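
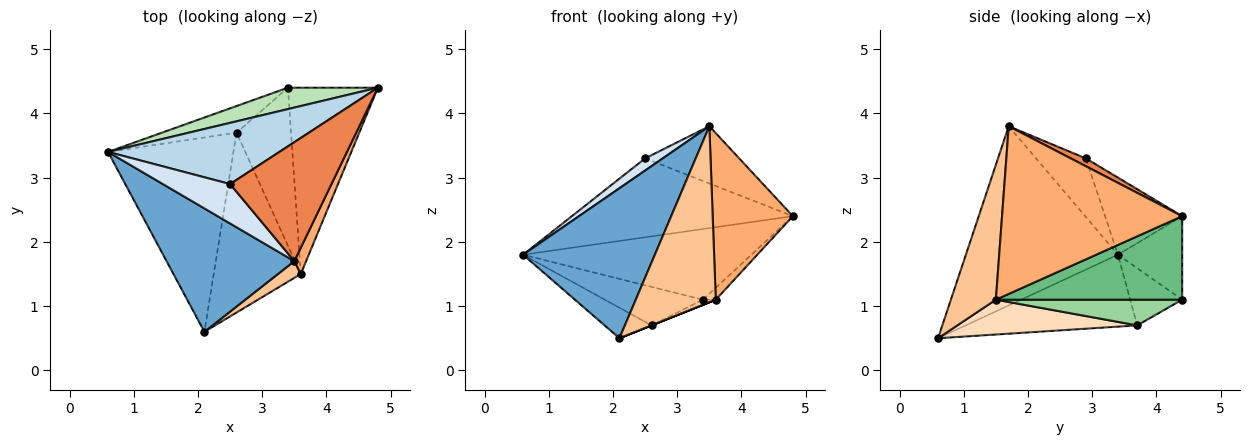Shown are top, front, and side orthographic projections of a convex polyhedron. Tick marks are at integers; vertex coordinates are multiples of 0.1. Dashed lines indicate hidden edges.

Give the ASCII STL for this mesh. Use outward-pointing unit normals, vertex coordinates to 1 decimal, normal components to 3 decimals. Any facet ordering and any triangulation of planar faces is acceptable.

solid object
 facet normal -0.665 -0.577 0.474
  outer loop
   vertex 3.5 1.7 3.8
   vertex 0.6 3.4 1.8
   vertex 2.1 0.6 0.5
  endloop
 endfacet
 facet normal -0.493 0.135 -0.860
  outer loop
   vertex 2.6 3.7 0.7
   vertex 2.1 0.6 0.5
   vertex 0.6 3.4 1.8
  endloop
 endfacet
 facet normal -0.266 0.762 0.591
  outer loop
   vertex 2.5 2.9 3.3
   vertex 4.8 4.4 2.4
   vertex 0.6 3.4 1.8
  endloop
 endfacet
 facet normal -0.640 -0.227 0.734
  outer loop
   vertex 2.5 2.9 3.3
   vertex 0.6 3.4 1.8
   vertex 3.5 1.7 3.8
  endloop
 endfacet
 facet normal 0.070 0.433 0.899
  outer loop
   vertex 2.5 2.9 3.3
   vertex 3.5 1.7 3.8
   vertex 4.8 4.4 2.4
  endloop
 endfacet
 facet normal 0.912 -0.406 0.064
  outer loop
   vertex 3.6 1.5 1.1
   vertex 4.8 4.4 2.4
   vertex 3.5 1.7 3.8
  endloop
 endfacet
 facet normal 0.488 -0.869 0.082
  outer loop
   vertex 3.6 1.5 1.1
   vertex 3.5 1.7 3.8
   vertex 2.1 0.6 0.5
  endloop
 endfacet
 facet normal 0.371 0.000 -0.928
  outer loop
   vertex 3.6 1.5 1.1
   vertex 2.1 0.6 0.5
   vertex 2.6 3.7 0.7
  endloop
 endfacet
 facet normal 0.680 0.047 -0.732
  outer loop
   vertex 3.4 4.4 1.1
   vertex 4.8 4.4 2.4
   vertex 3.6 1.5 1.1
  endloop
 endfacet
 facet normal 0.426 0.029 -0.904
  outer loop
   vertex 3.4 4.4 1.1
   vertex 3.6 1.5 1.1
   vertex 2.6 3.7 0.7
  endloop
 endfacet
 facet normal -0.260 0.924 0.280
  outer loop
   vertex 3.4 4.4 1.1
   vertex 0.6 3.4 1.8
   vertex 4.8 4.4 2.4
  endloop
 endfacet
 facet normal -0.400 0.754 -0.521
  outer loop
   vertex 3.4 4.4 1.1
   vertex 2.6 3.7 0.7
   vertex 0.6 3.4 1.8
  endloop
 endfacet
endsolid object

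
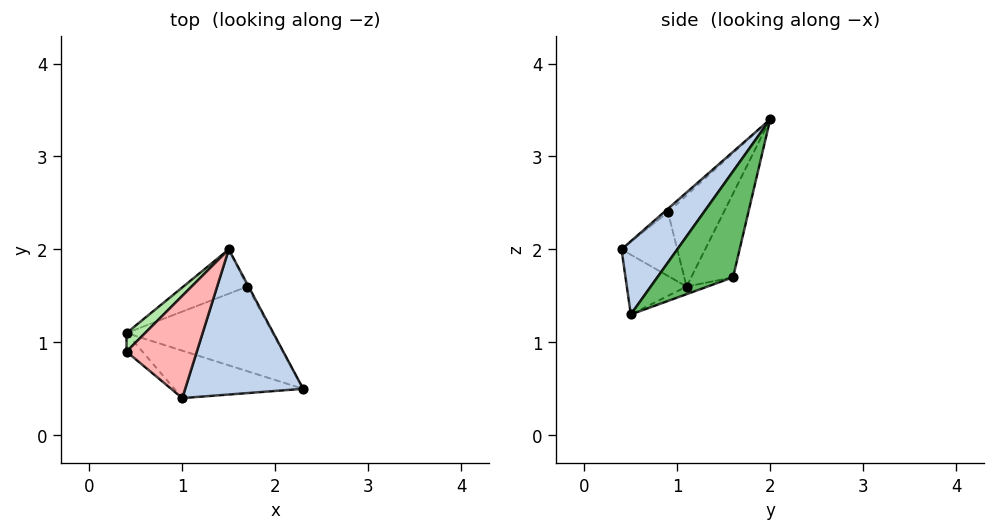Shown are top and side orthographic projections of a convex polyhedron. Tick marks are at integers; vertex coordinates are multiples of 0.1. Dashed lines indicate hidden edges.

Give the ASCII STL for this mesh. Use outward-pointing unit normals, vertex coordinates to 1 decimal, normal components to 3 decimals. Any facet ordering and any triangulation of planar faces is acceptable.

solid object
 facet normal -0.316 -0.660 -0.681
  outer loop
   vertex 1.0 0.4 2.0
   vertex 0.4 1.1 1.6
   vertex 2.3 0.5 1.3
  endloop
 endfacet
 facet normal 0.390 -0.672 0.629
  outer loop
   vertex 1.0 0.4 2.0
   vertex 2.3 0.5 1.3
   vertex 1.5 2.0 3.4
  endloop
 endfacet
 facet normal -0.049 0.317 -0.947
  outer loop
   vertex 1.7 1.6 1.7
   vertex 2.3 0.5 1.3
   vertex 0.4 1.1 1.6
  endloop
 endfacet
 facet normal -0.330 0.909 -0.253
  outer loop
   vertex 1.7 1.6 1.7
   vertex 0.4 1.1 1.6
   vertex 1.5 2.0 3.4
  endloop
 endfacet
 facet normal 0.876 0.482 -0.010
  outer loop
   vertex 1.7 1.6 1.7
   vertex 1.5 2.0 3.4
   vertex 2.3 0.5 1.3
  endloop
 endfacet
 facet normal -0.766 0.624 0.156
  outer loop
   vertex 0.4 0.9 2.4
   vertex 1.5 2.0 3.4
   vertex 0.4 1.1 1.6
  endloop
 endfacet
 facet normal -0.696 -0.696 -0.174
  outer loop
   vertex 0.4 0.9 2.4
   vertex 0.4 1.1 1.6
   vertex 1.0 0.4 2.0
  endloop
 endfacet
 facet normal -0.038 -0.651 0.758
  outer loop
   vertex 0.4 0.9 2.4
   vertex 1.0 0.4 2.0
   vertex 1.5 2.0 3.4
  endloop
 endfacet
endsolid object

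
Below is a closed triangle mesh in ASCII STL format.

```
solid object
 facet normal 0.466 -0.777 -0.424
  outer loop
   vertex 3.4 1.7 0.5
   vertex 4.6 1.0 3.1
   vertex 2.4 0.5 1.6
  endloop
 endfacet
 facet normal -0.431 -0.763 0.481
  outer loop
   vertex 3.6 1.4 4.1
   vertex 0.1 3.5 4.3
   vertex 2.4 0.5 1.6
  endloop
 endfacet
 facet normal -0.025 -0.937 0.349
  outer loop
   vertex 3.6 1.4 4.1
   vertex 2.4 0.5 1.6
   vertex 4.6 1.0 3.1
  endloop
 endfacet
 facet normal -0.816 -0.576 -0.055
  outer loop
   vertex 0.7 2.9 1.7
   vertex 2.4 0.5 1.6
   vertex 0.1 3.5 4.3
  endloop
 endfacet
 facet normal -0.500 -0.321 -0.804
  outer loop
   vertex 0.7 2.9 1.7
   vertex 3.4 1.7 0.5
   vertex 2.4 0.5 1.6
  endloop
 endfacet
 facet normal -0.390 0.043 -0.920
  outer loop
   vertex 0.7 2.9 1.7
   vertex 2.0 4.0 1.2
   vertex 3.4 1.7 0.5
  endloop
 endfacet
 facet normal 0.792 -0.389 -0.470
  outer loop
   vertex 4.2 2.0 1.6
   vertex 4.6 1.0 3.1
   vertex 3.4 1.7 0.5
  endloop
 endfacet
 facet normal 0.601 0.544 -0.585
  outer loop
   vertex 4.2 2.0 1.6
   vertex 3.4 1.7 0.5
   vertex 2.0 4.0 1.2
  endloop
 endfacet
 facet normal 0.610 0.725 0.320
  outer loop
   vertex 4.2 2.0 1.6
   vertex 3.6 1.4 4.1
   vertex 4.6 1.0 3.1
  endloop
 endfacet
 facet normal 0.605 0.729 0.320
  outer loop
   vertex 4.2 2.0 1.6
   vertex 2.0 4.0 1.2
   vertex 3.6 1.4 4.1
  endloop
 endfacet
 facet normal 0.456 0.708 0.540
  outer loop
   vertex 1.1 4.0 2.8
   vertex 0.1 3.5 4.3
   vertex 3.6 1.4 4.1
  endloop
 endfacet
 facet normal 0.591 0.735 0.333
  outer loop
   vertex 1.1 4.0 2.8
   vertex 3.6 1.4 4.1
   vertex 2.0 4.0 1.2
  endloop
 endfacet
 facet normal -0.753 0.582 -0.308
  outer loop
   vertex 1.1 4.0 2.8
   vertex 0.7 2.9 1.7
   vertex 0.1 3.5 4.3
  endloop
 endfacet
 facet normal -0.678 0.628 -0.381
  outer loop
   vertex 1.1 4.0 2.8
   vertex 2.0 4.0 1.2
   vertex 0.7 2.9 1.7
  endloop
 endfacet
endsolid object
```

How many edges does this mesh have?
21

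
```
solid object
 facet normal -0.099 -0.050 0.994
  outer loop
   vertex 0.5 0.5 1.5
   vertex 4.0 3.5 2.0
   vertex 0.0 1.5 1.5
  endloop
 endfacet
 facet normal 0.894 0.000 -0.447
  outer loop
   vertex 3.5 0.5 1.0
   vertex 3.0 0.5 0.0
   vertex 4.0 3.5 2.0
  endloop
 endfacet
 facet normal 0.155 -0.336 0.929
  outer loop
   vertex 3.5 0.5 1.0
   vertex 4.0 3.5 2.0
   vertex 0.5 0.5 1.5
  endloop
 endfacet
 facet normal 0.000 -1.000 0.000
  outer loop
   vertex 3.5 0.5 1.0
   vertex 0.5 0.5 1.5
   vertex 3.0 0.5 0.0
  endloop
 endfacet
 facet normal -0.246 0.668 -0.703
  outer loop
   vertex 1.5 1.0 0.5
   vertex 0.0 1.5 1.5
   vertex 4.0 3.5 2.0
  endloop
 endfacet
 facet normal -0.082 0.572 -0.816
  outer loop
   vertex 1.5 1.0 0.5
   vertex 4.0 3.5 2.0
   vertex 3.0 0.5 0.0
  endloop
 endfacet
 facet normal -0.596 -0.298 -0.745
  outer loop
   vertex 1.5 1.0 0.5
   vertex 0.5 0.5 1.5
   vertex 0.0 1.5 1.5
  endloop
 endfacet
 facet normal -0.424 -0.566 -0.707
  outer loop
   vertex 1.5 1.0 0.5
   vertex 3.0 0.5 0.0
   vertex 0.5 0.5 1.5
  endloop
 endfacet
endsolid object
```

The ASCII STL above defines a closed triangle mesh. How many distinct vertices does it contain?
6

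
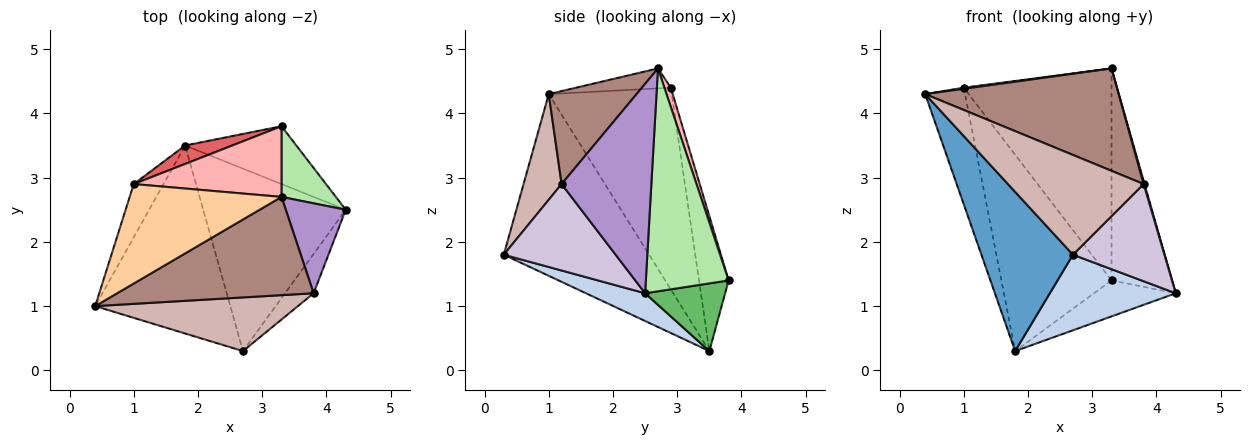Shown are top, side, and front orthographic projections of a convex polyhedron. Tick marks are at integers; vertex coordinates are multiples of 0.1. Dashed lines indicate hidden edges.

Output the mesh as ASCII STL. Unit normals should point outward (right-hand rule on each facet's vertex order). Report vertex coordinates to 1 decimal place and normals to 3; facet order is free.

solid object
 facet normal -0.716 -0.451 -0.533
  outer loop
   vertex 2.7 0.3 1.8
   vertex 0.4 1.0 4.3
   vertex 1.8 3.5 0.3
  endloop
 endfacet
 facet normal 0.177 -0.377 -0.909
  outer loop
   vertex 2.7 0.3 1.8
   vertex 1.8 3.5 0.3
   vertex 4.3 2.5 1.2
  endloop
 endfacet
 facet normal -0.942 0.305 -0.139
  outer loop
   vertex 1.0 2.9 4.4
   vertex 1.8 3.5 0.3
   vertex 0.4 1.0 4.3
  endloop
 endfacet
 facet normal -0.130 -0.011 0.991
  outer loop
   vertex 1.0 2.9 4.4
   vertex 0.4 1.0 4.3
   vertex 3.3 2.7 4.7
  endloop
 endfacet
 facet normal 0.459 0.469 -0.754
  outer loop
   vertex 3.3 3.8 1.4
   vertex 4.3 2.5 1.2
   vertex 1.8 3.5 0.3
  endloop
 endfacet
 facet normal 0.792 0.579 0.193
  outer loop
   vertex 3.3 3.8 1.4
   vertex 3.3 2.7 4.7
   vertex 4.3 2.5 1.2
  endloop
 endfacet
 facet normal -0.259 0.962 0.090
  outer loop
   vertex 3.3 3.8 1.4
   vertex 1.8 3.5 0.3
   vertex 1.0 2.9 4.4
  endloop
 endfacet
 facet normal 0.041 0.948 0.316
  outer loop
   vertex 3.3 3.8 1.4
   vertex 1.0 2.9 4.4
   vertex 3.3 2.7 4.7
  endloop
 endfacet
 facet normal 0.961 -0.010 0.275
  outer loop
   vertex 3.8 1.2 2.9
   vertex 4.3 2.5 1.2
   vertex 3.3 2.7 4.7
  endloop
 endfacet
 facet normal 0.750 -0.613 -0.248
  outer loop
   vertex 3.8 1.2 2.9
   vertex 2.7 0.3 1.8
   vertex 4.3 2.5 1.2
  endloop
 endfacet
 facet normal 0.311 -0.686 0.658
  outer loop
   vertex 3.8 1.2 2.9
   vertex 3.3 2.7 4.7
   vertex 0.4 1.0 4.3
  endloop
 endfacet
 facet normal 0.240 -0.855 0.460
  outer loop
   vertex 3.8 1.2 2.9
   vertex 0.4 1.0 4.3
   vertex 2.7 0.3 1.8
  endloop
 endfacet
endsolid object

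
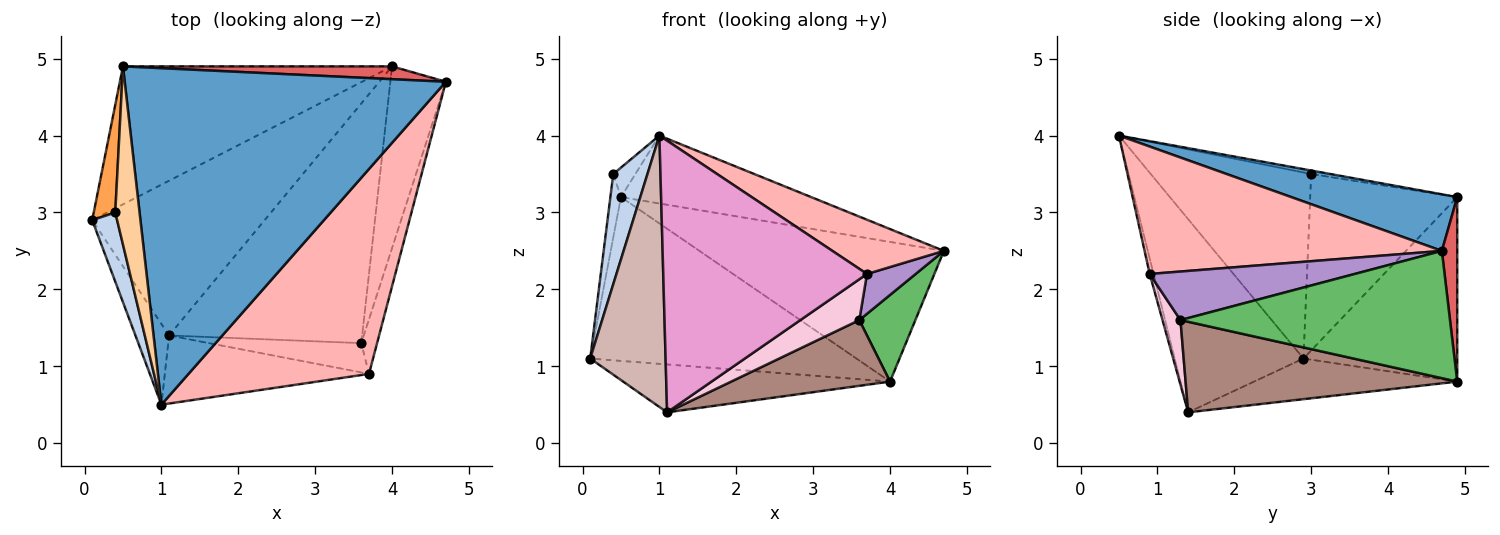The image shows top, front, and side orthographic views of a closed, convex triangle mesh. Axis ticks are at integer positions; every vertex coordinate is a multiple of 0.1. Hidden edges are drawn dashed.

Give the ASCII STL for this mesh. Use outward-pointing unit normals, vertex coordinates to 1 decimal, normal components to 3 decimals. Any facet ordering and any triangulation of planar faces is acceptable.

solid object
 facet normal 0.170 0.195 0.966
  outer loop
   vertex 0.5 4.9 3.2
   vertex 1.0 0.5 4.0
   vertex 4.7 4.7 2.5
  endloop
 endfacet
 facet normal -0.970 -0.207 0.130
  outer loop
   vertex 0.4 3.0 3.5
   vertex 0.1 2.9 1.1
   vertex 1.0 0.5 4.0
  endloop
 endfacet
 facet normal -0.990 0.071 0.121
  outer loop
   vertex 0.4 3.0 3.5
   vertex 0.5 4.9 3.2
   vertex 0.1 2.9 1.1
  endloop
 endfacet
 facet normal -0.141 0.162 0.977
  outer loop
   vertex 0.4 3.0 3.5
   vertex 1.0 0.5 4.0
   vertex 0.5 4.9 3.2
  endloop
 endfacet
 facet normal 0.900 -0.187 -0.393
  outer loop
   vertex 4.0 4.9 0.8
   vertex 4.7 4.7 2.5
   vertex 3.6 1.3 1.6
  endloop
 endfacet
 facet normal -0.404 0.700 -0.589
  outer loop
   vertex 4.0 4.9 0.8
   vertex 0.1 2.9 1.1
   vertex 0.5 4.9 3.2
  endloop
 endfacet
 facet normal 0.063 0.994 0.091
  outer loop
   vertex 4.0 4.9 0.8
   vertex 0.5 4.9 3.2
   vertex 4.7 4.7 2.5
  endloop
 endfacet
 facet normal 0.564 -0.211 0.799
  outer loop
   vertex 3.7 0.9 2.2
   vertex 4.7 4.7 2.5
   vertex 1.0 0.5 4.0
  endloop
 endfacet
 facet normal 0.928 -0.220 -0.301
  outer loop
   vertex 3.7 0.9 2.2
   vertex 3.6 1.3 1.6
   vertex 4.7 4.7 2.5
  endloop
 endfacet
 facet normal -0.220 0.288 -0.932
  outer loop
   vertex 1.1 1.4 0.4
   vertex 0.1 2.9 1.1
   vertex 4.0 4.9 0.8
  endloop
 endfacet
 facet normal 0.412 -0.241 -0.879
  outer loop
   vertex 1.1 1.4 0.4
   vertex 4.0 4.9 0.8
   vertex 3.6 1.3 1.6
  endloop
 endfacet
 facet normal -0.853 -0.500 -0.149
  outer loop
   vertex 1.1 1.4 0.4
   vertex 1.0 0.5 4.0
   vertex 0.1 2.9 1.1
  endloop
 endfacet
 facet normal -0.018 -0.970 -0.243
  outer loop
   vertex 1.1 1.4 0.4
   vertex 3.7 0.9 2.2
   vertex 1.0 0.5 4.0
  endloop
 endfacet
 facet normal 0.240 -0.789 -0.566
  outer loop
   vertex 1.1 1.4 0.4
   vertex 3.6 1.3 1.6
   vertex 3.7 0.9 2.2
  endloop
 endfacet
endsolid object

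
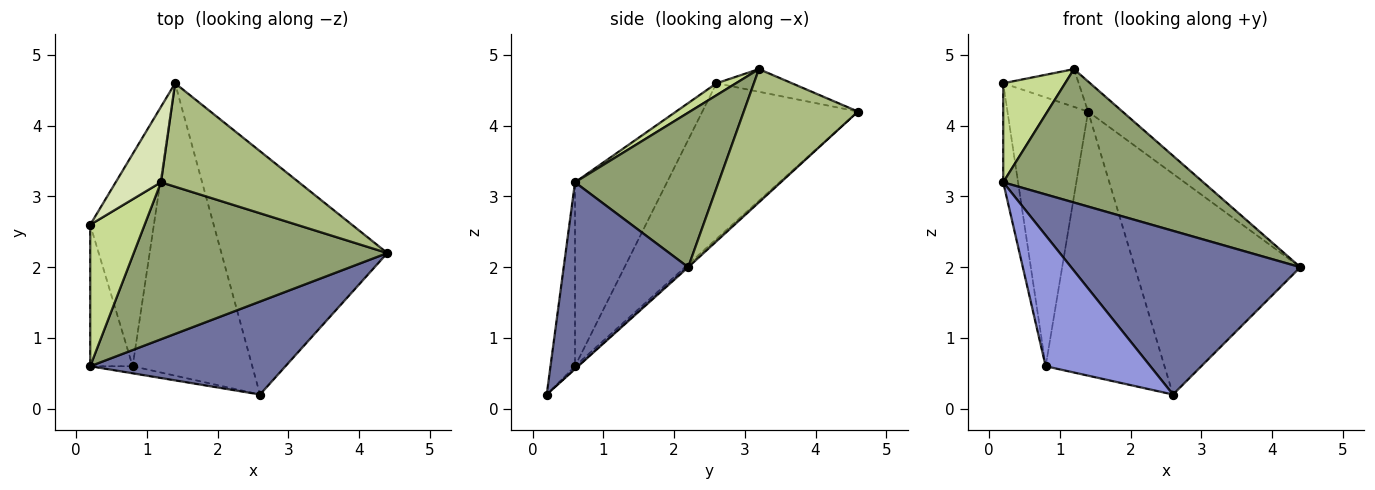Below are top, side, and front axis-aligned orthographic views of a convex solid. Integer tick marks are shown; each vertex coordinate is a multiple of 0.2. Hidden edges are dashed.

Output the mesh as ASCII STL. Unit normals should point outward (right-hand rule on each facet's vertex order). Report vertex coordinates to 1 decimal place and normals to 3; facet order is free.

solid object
 facet normal 0.427 -0.786 0.447
  outer loop
   vertex 2.6 0.2 0.2
   vertex 4.4 2.2 2.0
   vertex 0.2 0.6 3.2
  endloop
 endfacet
 facet normal -0.006 0.672 -0.741
  outer loop
   vertex 2.6 0.2 0.2
   vertex 1.4 4.6 4.2
   vertex 4.4 2.2 2.0
  endloop
 endfacet
 facet normal -0.228 -0.972 -0.053
  outer loop
   vertex 0.8 0.6 0.6
   vertex 2.6 0.2 0.2
   vertex 0.2 0.6 3.2
  endloop
 endfacet
 facet normal -0.016 0.670 -0.742
  outer loop
   vertex 0.8 0.6 0.6
   vertex 1.4 4.6 4.2
   vertex 2.6 0.2 0.2
  endloop
 endfacet
 facet normal 0.421 -0.587 0.691
  outer loop
   vertex 1.2 3.2 4.8
   vertex 0.2 0.6 3.2
   vertex 4.4 2.2 2.0
  endloop
 endfacet
 facet normal 0.680 0.205 0.704
  outer loop
   vertex 1.2 3.2 4.8
   vertex 4.4 2.2 2.0
   vertex 1.4 4.6 4.2
  endloop
 endfacet
 facet normal 0.177 -0.564 0.806
  outer loop
   vertex 0.2 2.6 4.6
   vertex 0.2 0.6 3.2
   vertex 1.2 3.2 4.8
  endloop
 endfacet
 facet normal -0.408 0.408 0.816
  outer loop
   vertex 0.2 2.6 4.6
   vertex 1.2 3.2 4.8
   vertex 1.4 4.6 4.2
  endloop
 endfacet
 facet normal -0.963 0.155 -0.222
  outer loop
   vertex 0.2 2.6 4.6
   vertex 0.8 0.6 0.6
   vertex 0.2 0.6 3.2
  endloop
 endfacet
 facet normal -0.835 0.432 -0.341
  outer loop
   vertex 0.2 2.6 4.6
   vertex 1.4 4.6 4.2
   vertex 0.8 0.6 0.6
  endloop
 endfacet
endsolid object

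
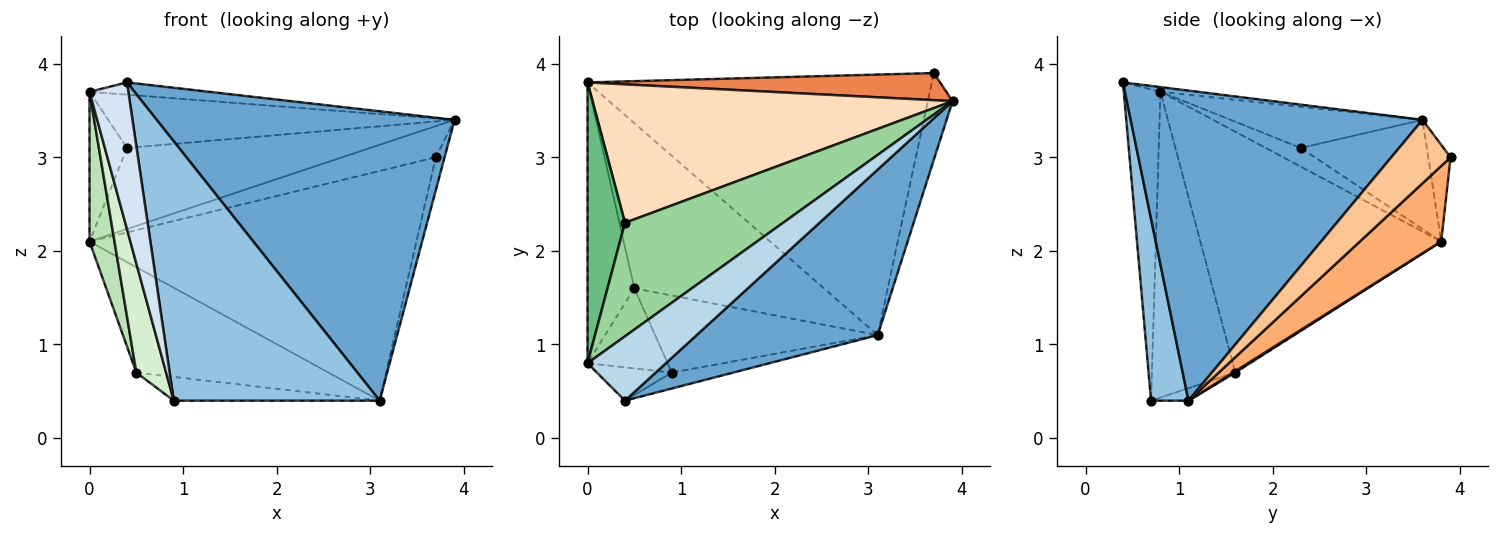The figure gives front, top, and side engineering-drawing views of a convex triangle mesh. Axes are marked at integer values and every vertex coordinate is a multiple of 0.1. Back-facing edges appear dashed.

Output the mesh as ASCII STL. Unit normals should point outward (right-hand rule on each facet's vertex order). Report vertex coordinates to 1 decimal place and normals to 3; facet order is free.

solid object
 facet normal 0.648 -0.661 0.378
  outer loop
   vertex 3.1 1.1 0.4
   vertex 3.9 3.6 3.4
   vertex 0.4 0.4 3.8
  endloop
 endfacet
 facet normal 0.179 -0.982 -0.060
  outer loop
   vertex 0.9 0.7 0.4
   vertex 3.1 1.1 0.4
   vertex 0.4 0.4 3.8
  endloop
 endfacet
 facet normal -0.059 0.187 0.981
  outer loop
   vertex 0.0 0.8 3.7
   vertex 0.4 0.4 3.8
   vertex 3.9 3.6 3.4
  endloop
 endfacet
 facet normal -0.677 -0.718 -0.163
  outer loop
   vertex 0.0 0.8 3.7
   vertex 0.9 0.7 0.4
   vertex 0.4 0.4 3.8
  endloop
 endfacet
 facet normal -0.177 0.743 0.646
  outer loop
   vertex 3.7 3.9 3.0
   vertex 0.0 3.8 2.1
   vertex 3.9 3.6 3.4
  endloop
 endfacet
 facet normal 0.162 0.653 -0.740
  outer loop
   vertex 3.7 3.9 3.0
   vertex 3.1 1.1 0.4
   vertex 0.0 3.8 2.1
  endloop
 endfacet
 facet normal 0.923 0.136 -0.360
  outer loop
   vertex 3.7 3.9 3.0
   vertex 3.9 3.6 3.4
   vertex 3.1 1.1 0.4
  endloop
 endfacet
 facet normal -0.253 0.489 0.835
  outer loop
   vertex 0.4 2.3 3.1
   vertex 3.9 3.6 3.4
   vertex 0.0 3.8 2.1
  endloop
 endfacet
 facet normal -0.404 0.431 0.807
  outer loop
   vertex 0.4 2.3 3.1
   vertex 0.0 3.8 2.1
   vertex 0.0 0.8 3.7
  endloop
 endfacet
 facet normal -0.229 0.414 0.881
  outer loop
   vertex 0.4 2.3 3.1
   vertex 0.0 0.8 3.7
   vertex 3.9 3.6 3.4
  endloop
 endfacet
 facet normal -0.977 -0.101 -0.190
  outer loop
   vertex 0.5 1.6 0.7
   vertex 0.0 0.8 3.7
   vertex 0.0 3.8 2.1
  endloop
 endfacet
 facet normal -0.914 -0.327 -0.239
  outer loop
   vertex 0.5 1.6 0.7
   vertex 0.9 0.7 0.4
   vertex 0.0 0.8 3.7
  endloop
 endfacet
 facet normal 0.006 0.538 -0.843
  outer loop
   vertex 0.5 1.6 0.7
   vertex 0.0 3.8 2.1
   vertex 3.1 1.1 0.4
  endloop
 endfacet
 facet normal -0.054 0.294 -0.954
  outer loop
   vertex 0.5 1.6 0.7
   vertex 3.1 1.1 0.4
   vertex 0.9 0.7 0.4
  endloop
 endfacet
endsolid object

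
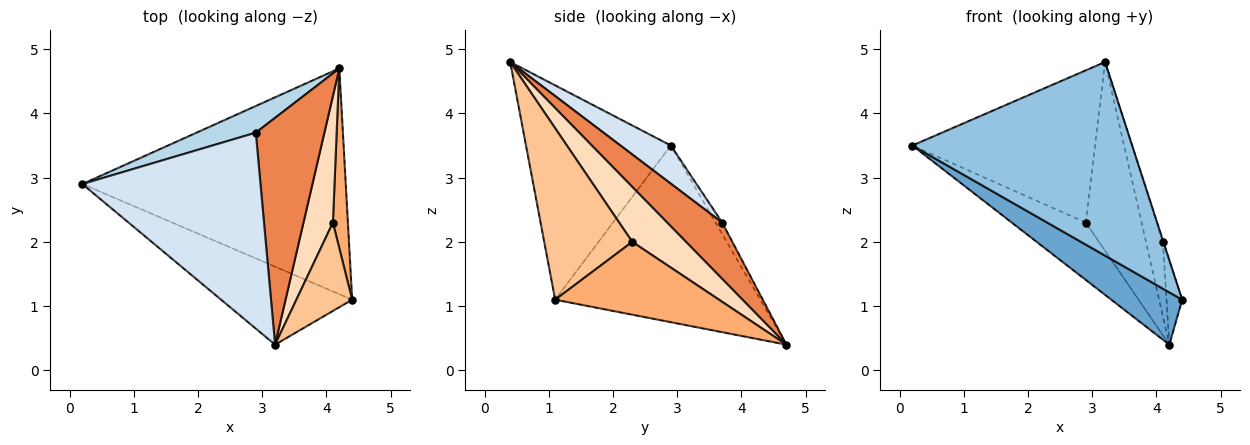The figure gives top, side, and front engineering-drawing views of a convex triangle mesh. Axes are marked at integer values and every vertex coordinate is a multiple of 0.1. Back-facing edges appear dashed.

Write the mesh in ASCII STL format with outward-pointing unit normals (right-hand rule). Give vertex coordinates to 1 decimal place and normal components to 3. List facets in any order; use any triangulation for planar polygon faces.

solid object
 facet normal -0.547 -0.189 -0.816
  outer loop
   vertex 4.2 4.7 0.4
   vertex 4.4 1.1 1.1
   vertex 0.2 2.9 3.5
  endloop
 endfacet
 facet normal -0.521 -0.791 -0.319
  outer loop
   vertex 3.2 0.4 4.8
   vertex 0.2 2.9 3.5
   vertex 4.4 1.1 1.1
  endloop
 endfacet
 facet normal -0.081 0.904 0.420
  outer loop
   vertex 2.9 3.7 2.3
   vertex 4.2 4.7 0.4
   vertex 0.2 2.9 3.5
  endloop
 endfacet
 facet normal 0.167 0.605 0.779
  outer loop
   vertex 2.9 3.7 2.3
   vertex 0.2 2.9 3.5
   vertex 3.2 0.4 4.8
  endloop
 endfacet
 facet normal 0.534 0.541 0.650
  outer loop
   vertex 2.9 3.7 2.3
   vertex 3.2 0.4 4.8
   vertex 4.2 4.7 0.4
  endloop
 endfacet
 facet normal 0.975 0.093 0.201
  outer loop
   vertex 4.1 2.3 2.0
   vertex 4.4 1.1 1.1
   vertex 4.2 4.7 0.4
  endloop
 endfacet
 facet normal 0.951 0.006 0.309
  outer loop
   vertex 4.1 2.3 2.0
   vertex 3.2 0.4 4.8
   vertex 4.4 1.1 1.1
  endloop
 endfacet
 facet normal 0.849 0.268 0.455
  outer loop
   vertex 4.1 2.3 2.0
   vertex 4.2 4.7 0.4
   vertex 3.2 0.4 4.8
  endloop
 endfacet
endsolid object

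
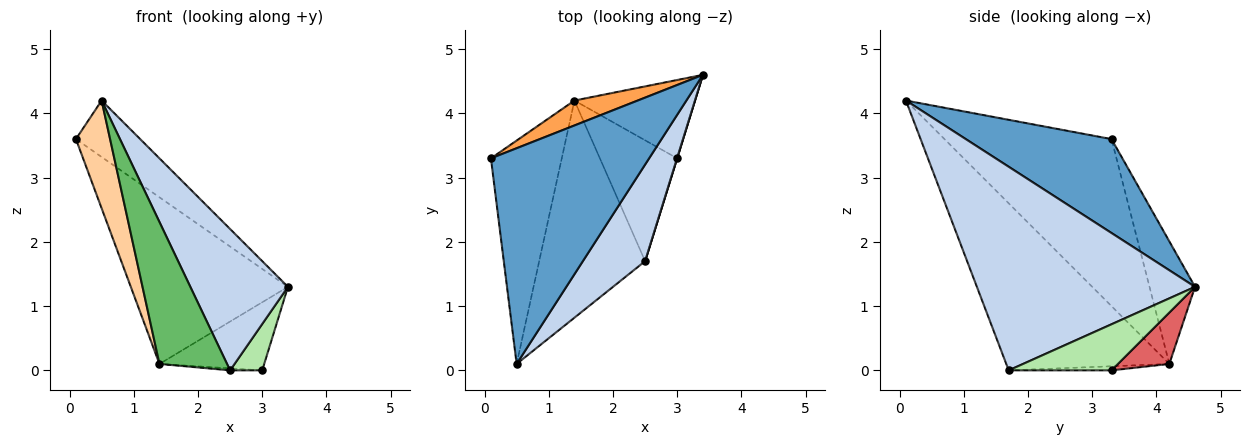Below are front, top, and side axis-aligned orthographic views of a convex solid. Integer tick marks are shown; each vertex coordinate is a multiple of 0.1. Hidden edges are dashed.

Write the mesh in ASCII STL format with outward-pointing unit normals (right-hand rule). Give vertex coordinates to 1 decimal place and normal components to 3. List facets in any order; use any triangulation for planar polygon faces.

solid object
 facet normal 0.498 0.220 0.839
  outer loop
   vertex 0.5 0.1 4.2
   vertex 3.4 4.6 1.3
   vertex 0.1 3.3 3.6
  endloop
 endfacet
 facet normal 0.879 -0.393 0.269
  outer loop
   vertex 2.5 1.7 0.0
   vertex 3.4 4.6 1.3
   vertex 0.5 0.1 4.2
  endloop
 endfacet
 facet normal -0.275 0.951 0.142
  outer loop
   vertex 1.4 4.2 0.1
   vertex 0.1 3.3 3.6
   vertex 3.4 4.6 1.3
  endloop
 endfacet
 facet normal -0.905 -0.185 -0.384
  outer loop
   vertex 1.4 4.2 0.1
   vertex 0.5 0.1 4.2
   vertex 0.1 3.3 3.6
  endloop
 endfacet
 facet normal -0.797 -0.330 -0.505
  outer loop
   vertex 1.4 4.2 0.1
   vertex 2.5 1.7 0.0
   vertex 0.5 0.1 4.2
  endloop
 endfacet
 facet normal 0.954 -0.298 0.005
  outer loop
   vertex 3.0 3.3 0.0
   vertex 3.4 4.6 1.3
   vertex 2.5 1.7 0.0
  endloop
 endfacet
 facet normal 0.306 0.624 -0.719
  outer loop
   vertex 3.0 3.3 0.0
   vertex 1.4 4.2 0.1
   vertex 3.4 4.6 1.3
  endloop
 endfacet
 facet normal -0.053 0.017 -0.998
  outer loop
   vertex 3.0 3.3 0.0
   vertex 2.5 1.7 0.0
   vertex 1.4 4.2 0.1
  endloop
 endfacet
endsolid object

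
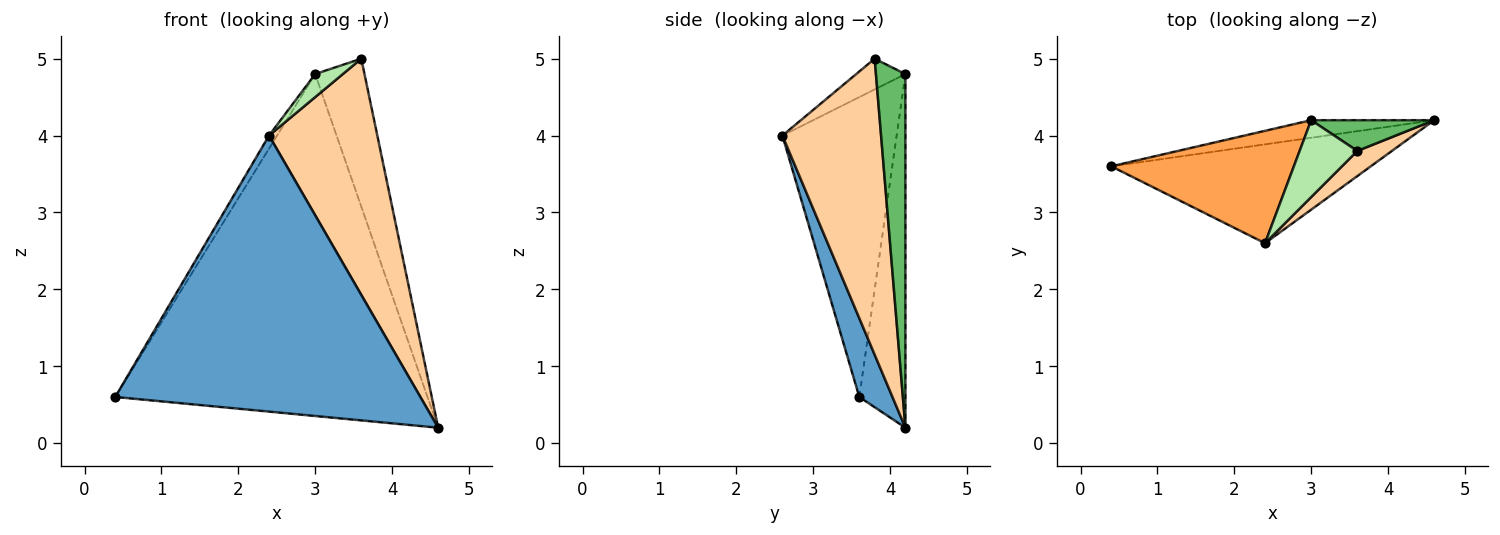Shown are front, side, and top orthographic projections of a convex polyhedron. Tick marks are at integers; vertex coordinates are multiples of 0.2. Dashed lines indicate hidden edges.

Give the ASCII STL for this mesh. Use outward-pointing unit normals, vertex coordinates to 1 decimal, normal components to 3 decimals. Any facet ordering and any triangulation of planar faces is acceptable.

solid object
 facet normal 0.102 -0.937 -0.335
  outer loop
   vertex 2.4 2.6 4.0
   vertex 0.4 3.6 0.6
   vertex 4.6 4.2 0.2
  endloop
 endfacet
 facet normal -0.146 0.988 -0.051
  outer loop
   vertex 3.0 4.2 4.8
   vertex 4.6 4.2 0.2
   vertex 0.4 3.6 0.6
  endloop
 endfacet
 facet normal -0.853 0.060 0.519
  outer loop
   vertex 3.0 4.2 4.8
   vertex 0.4 3.6 0.6
   vertex 2.4 2.6 4.0
  endloop
 endfacet
 facet normal 0.671 -0.737 0.078
  outer loop
   vertex 3.6 3.8 5.0
   vertex 2.4 2.6 4.0
   vertex 4.6 4.2 0.2
  endloop
 endfacet
 facet normal 0.505 0.845 0.176
  outer loop
   vertex 3.6 3.8 5.0
   vertex 4.6 4.2 0.2
   vertex 3.0 4.2 4.8
  endloop
 endfacet
 facet normal -0.455 -0.256 0.853
  outer loop
   vertex 3.6 3.8 5.0
   vertex 3.0 4.2 4.8
   vertex 2.4 2.6 4.0
  endloop
 endfacet
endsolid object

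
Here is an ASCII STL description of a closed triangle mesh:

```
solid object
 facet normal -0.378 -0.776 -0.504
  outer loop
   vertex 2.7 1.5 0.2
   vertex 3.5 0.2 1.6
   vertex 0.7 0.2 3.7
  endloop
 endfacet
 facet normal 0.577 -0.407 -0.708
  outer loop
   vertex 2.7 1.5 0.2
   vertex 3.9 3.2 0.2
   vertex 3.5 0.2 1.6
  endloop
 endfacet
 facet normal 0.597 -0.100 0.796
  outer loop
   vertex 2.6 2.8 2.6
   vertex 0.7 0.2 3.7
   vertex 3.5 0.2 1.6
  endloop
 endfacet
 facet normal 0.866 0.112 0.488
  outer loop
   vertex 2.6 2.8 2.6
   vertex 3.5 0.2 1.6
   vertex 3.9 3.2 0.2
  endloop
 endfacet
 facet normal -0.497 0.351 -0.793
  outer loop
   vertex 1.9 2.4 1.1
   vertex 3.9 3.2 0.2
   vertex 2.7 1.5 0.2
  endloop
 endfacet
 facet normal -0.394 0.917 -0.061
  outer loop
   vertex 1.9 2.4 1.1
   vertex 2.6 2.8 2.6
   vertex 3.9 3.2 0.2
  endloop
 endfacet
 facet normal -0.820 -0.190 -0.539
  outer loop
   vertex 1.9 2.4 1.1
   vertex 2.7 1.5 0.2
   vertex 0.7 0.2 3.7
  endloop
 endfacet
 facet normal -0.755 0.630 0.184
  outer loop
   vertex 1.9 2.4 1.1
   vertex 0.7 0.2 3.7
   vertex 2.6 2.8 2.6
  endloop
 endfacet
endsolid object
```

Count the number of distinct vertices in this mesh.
6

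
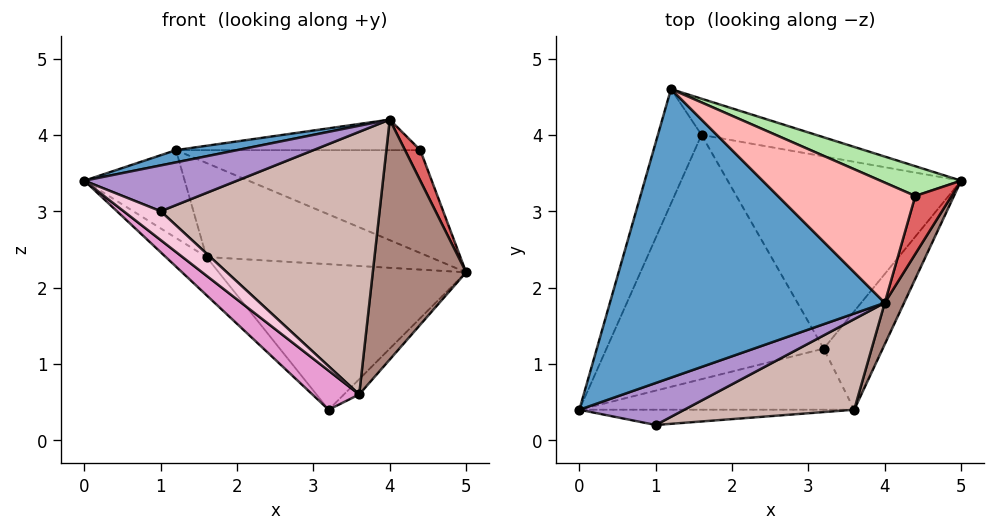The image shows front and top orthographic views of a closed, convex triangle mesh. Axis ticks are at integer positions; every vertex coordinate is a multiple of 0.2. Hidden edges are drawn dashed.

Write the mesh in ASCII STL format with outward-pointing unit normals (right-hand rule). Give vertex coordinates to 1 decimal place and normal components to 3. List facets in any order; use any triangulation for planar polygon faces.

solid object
 facet normal -0.182 -0.042 0.982
  outer loop
   vertex 4.0 1.8 4.2
   vertex 1.2 4.6 3.8
   vertex 0.0 0.4 3.4
  endloop
 endfacet
 facet normal -0.881 0.288 -0.375
  outer loop
   vertex 1.6 4.0 2.4
   vertex 0.0 0.4 3.4
   vertex 1.2 4.6 3.8
  endloop
 endfacet
 facet normal -0.694 0.111 -0.711
  outer loop
   vertex 1.6 4.0 2.4
   vertex 3.2 1.2 0.4
   vertex 0.0 0.4 3.4
  endloop
 endfacet
 facet normal 0.142 0.924 -0.355
  outer loop
   vertex 1.6 4.0 2.4
   vertex 1.2 4.6 3.8
   vertex 5.0 3.4 2.2
  endloop
 endfacet
 facet normal 0.060 0.603 -0.796
  outer loop
   vertex 1.6 4.0 2.4
   vertex 5.0 3.4 2.2
   vertex 3.2 1.2 0.4
  endloop
 endfacet
 facet normal 0.387 0.886 0.256
  outer loop
   vertex 4.4 3.2 3.8
   vertex 5.0 3.4 2.2
   vertex 1.2 4.6 3.8
  endloop
 endfacet
 facet normal 0.929 -0.172 0.327
  outer loop
   vertex 4.4 3.2 3.8
   vertex 4.0 1.8 4.2
   vertex 5.0 3.4 2.2
  endloop
 endfacet
 facet normal 0.107 0.245 0.964
  outer loop
   vertex 4.4 3.2 3.8
   vertex 1.2 4.6 3.8
   vertex 4.0 1.8 4.2
  endloop
 endfacet
 facet normal 0.122 -0.732 0.671
  outer loop
   vertex 1.0 0.2 3.0
   vertex 4.0 1.8 4.2
   vertex 0.0 0.4 3.4
  endloop
 endfacet
 facet normal 0.625 0.120 -0.771
  outer loop
   vertex 3.6 0.4 0.6
   vertex 3.2 1.2 0.4
   vertex 5.0 3.4 2.2
  endloop
 endfacet
 facet normal 0.887 -0.456 0.079
  outer loop
   vertex 3.6 0.4 0.6
   vertex 5.0 3.4 2.2
   vertex 4.0 1.8 4.2
  endloop
 endfacet
 facet normal 0.350 -0.886 0.305
  outer loop
   vertex 3.6 0.4 0.6
   vertex 4.0 1.8 4.2
   vertex 1.0 0.2 3.0
  endloop
 endfacet
 facet normal -0.548 -0.450 -0.705
  outer loop
   vertex 3.6 0.4 0.6
   vertex 0.0 0.4 3.4
   vertex 3.2 1.2 0.4
  endloop
 endfacet
 facet normal -0.342 -0.831 -0.440
  outer loop
   vertex 3.6 0.4 0.6
   vertex 1.0 0.2 3.0
   vertex 0.0 0.4 3.4
  endloop
 endfacet
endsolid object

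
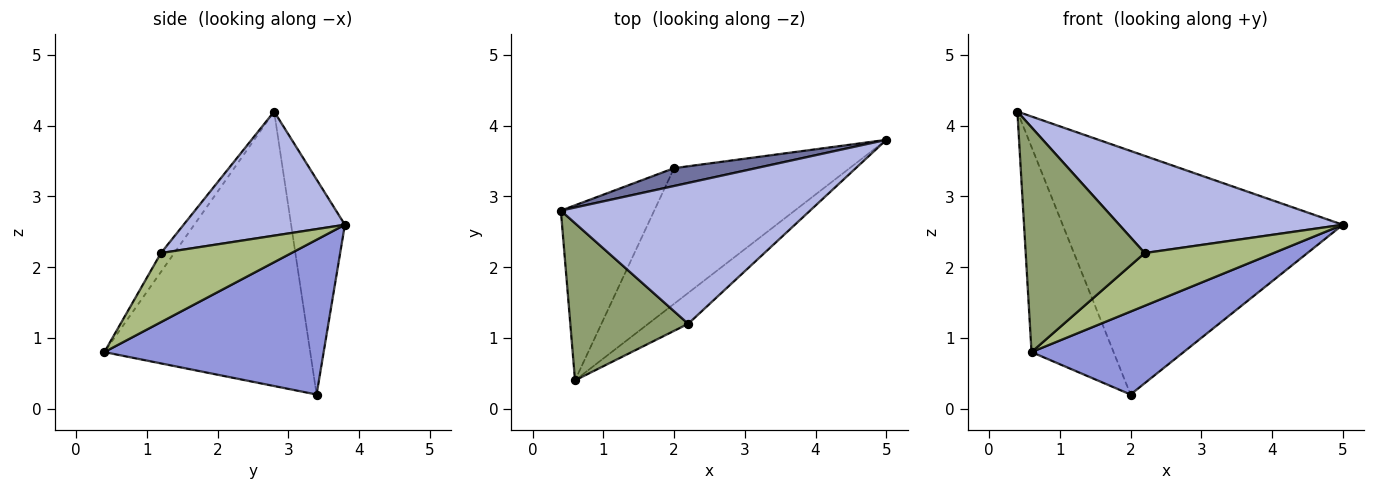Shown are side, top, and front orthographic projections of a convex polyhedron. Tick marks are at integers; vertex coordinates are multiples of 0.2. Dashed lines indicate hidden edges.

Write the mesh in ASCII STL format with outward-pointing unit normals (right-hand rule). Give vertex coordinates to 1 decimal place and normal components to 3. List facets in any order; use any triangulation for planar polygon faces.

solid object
 facet normal -0.188 0.980 0.072
  outer loop
   vertex 2.0 3.4 0.2
   vertex 0.4 2.8 4.2
   vertex 5.0 3.8 2.6
  endloop
 endfacet
 facet normal -0.886 0.353 -0.301
  outer loop
   vertex 2.0 3.4 0.2
   vertex 0.6 0.4 0.8
   vertex 0.4 2.8 4.2
  endloop
 endfacet
 facet normal 0.601 -0.417 -0.682
  outer loop
   vertex 2.0 3.4 0.2
   vertex 5.0 3.8 2.6
   vertex 0.6 0.4 0.8
  endloop
 endfacet
 facet normal 0.379 -0.525 0.762
  outer loop
   vertex 2.2 1.2 2.2
   vertex 5.0 3.8 2.6
   vertex 0.4 2.8 4.2
  endloop
 endfacet
 facet normal -0.091 -0.816 0.571
  outer loop
   vertex 2.2 1.2 2.2
   vertex 0.4 2.8 4.2
   vertex 0.6 0.4 0.8
  endloop
 endfacet
 facet normal 0.658 -0.650 -0.380
  outer loop
   vertex 2.2 1.2 2.2
   vertex 0.6 0.4 0.8
   vertex 5.0 3.8 2.6
  endloop
 endfacet
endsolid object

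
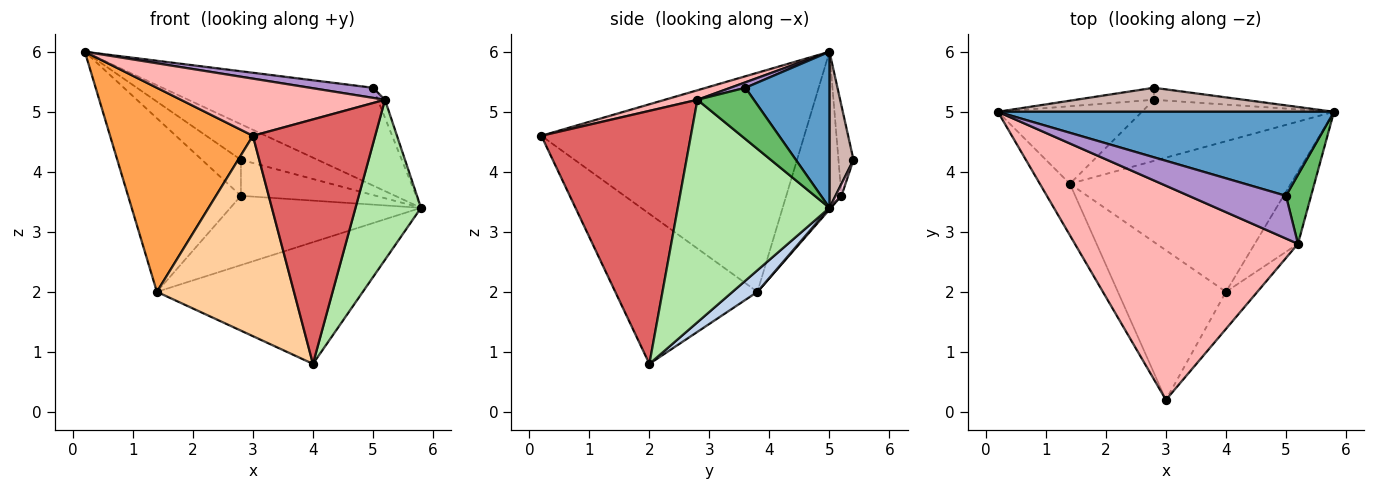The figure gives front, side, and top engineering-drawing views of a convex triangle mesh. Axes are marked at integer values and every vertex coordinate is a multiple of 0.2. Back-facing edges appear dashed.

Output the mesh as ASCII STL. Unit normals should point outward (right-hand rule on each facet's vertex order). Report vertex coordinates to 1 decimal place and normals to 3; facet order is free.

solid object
 facet normal 0.290 0.726 0.624
  outer loop
   vertex 5.0 3.6 5.4
   vertex 5.8 5.0 3.4
   vertex 0.2 5.0 6.0
  endloop
 endfacet
 facet normal 0.076 0.627 -0.776
  outer loop
   vertex 1.4 3.8 2.0
   vertex 5.8 5.0 3.4
   vertex 4.0 2.0 0.8
  endloop
 endfacet
 facet normal -0.872 -0.474 -0.120
  outer loop
   vertex 1.4 3.8 2.0
   vertex 3.0 0.2 4.6
   vertex 0.2 5.0 6.0
  endloop
 endfacet
 facet normal -0.639 -0.616 -0.460
  outer loop
   vertex 1.4 3.8 2.0
   vertex 4.0 2.0 0.8
   vertex 3.0 0.2 4.6
  endloop
 endfacet
 facet normal 0.892 0.114 0.437
  outer loop
   vertex 5.2 2.8 5.2
   vertex 5.8 5.0 3.4
   vertex 5.0 3.6 5.4
  endloop
 endfacet
 facet normal 0.904 -0.390 -0.176
  outer loop
   vertex 5.2 2.8 5.2
   vertex 4.0 2.0 0.8
   vertex 5.8 5.0 3.4
  endloop
 endfacet
 facet normal 0.771 -0.630 -0.096
  outer loop
   vertex 5.2 2.8 5.2
   vertex 3.0 0.2 4.6
   vertex 4.0 2.0 0.8
  endloop
 endfacet
 facet normal 0.041 -0.258 0.965
  outer loop
   vertex 5.2 2.8 5.2
   vertex 0.2 5.0 6.0
   vertex 3.0 0.2 4.6
  endloop
 endfacet
 facet normal 0.055 -0.229 0.972
  outer loop
   vertex 5.2 2.8 5.2
   vertex 5.0 3.6 5.4
   vertex 0.2 5.0 6.0
  endloop
 endfacet
 facet normal -0.408 0.834 -0.372
  outer loop
   vertex 2.8 5.2 3.6
   vertex 1.4 3.8 2.0
   vertex 0.2 5.0 6.0
  endloop
 endfacet
 facet normal 0.006 0.750 -0.661
  outer loop
   vertex 2.8 5.2 3.6
   vertex 5.8 5.0 3.4
   vertex 1.4 3.8 2.0
  endloop
 endfacet
 facet normal 0.251 0.802 0.541
  outer loop
   vertex 2.8 5.4 4.2
   vertex 0.2 5.0 6.0
   vertex 5.8 5.0 3.4
  endloop
 endfacet
 facet normal -0.343 0.891 -0.297
  outer loop
   vertex 2.8 5.4 4.2
   vertex 2.8 5.2 3.6
   vertex 0.2 5.0 6.0
  endloop
 endfacet
 facet normal 0.042 0.948 -0.316
  outer loop
   vertex 2.8 5.4 4.2
   vertex 5.8 5.0 3.4
   vertex 2.8 5.2 3.6
  endloop
 endfacet
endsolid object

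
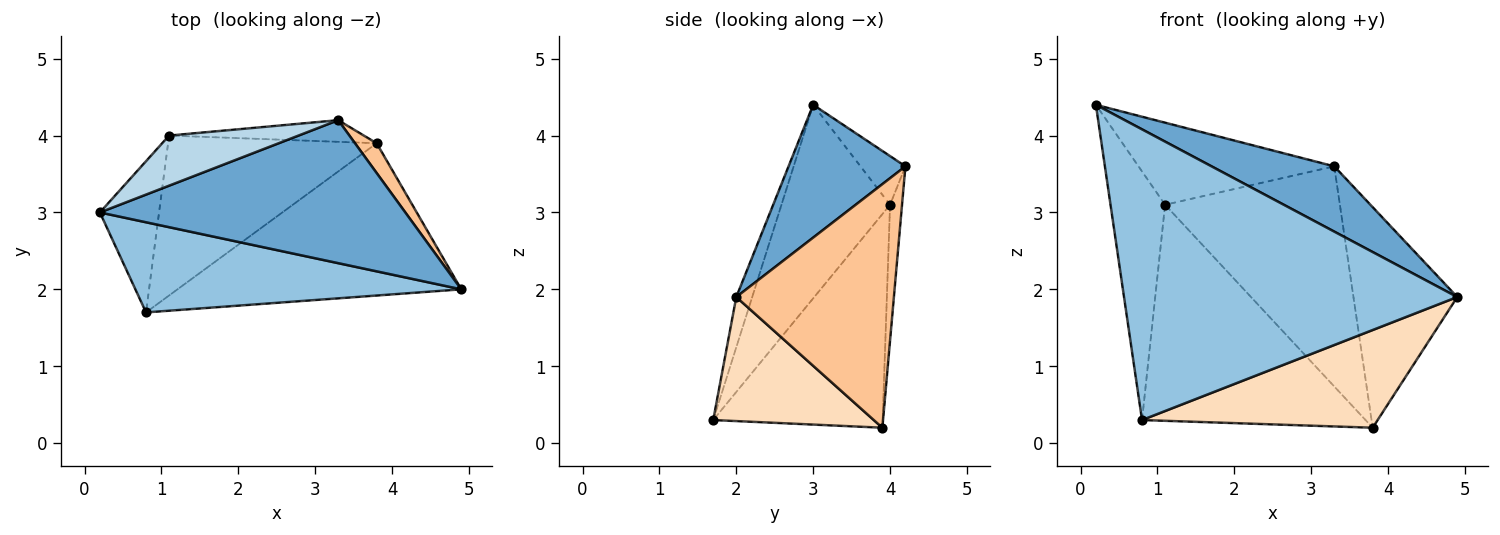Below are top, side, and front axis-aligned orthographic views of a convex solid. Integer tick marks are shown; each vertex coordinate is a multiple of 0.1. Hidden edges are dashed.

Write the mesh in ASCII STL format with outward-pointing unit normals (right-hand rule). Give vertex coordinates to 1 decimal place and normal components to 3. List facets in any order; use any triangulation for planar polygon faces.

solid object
 facet normal 0.368 -0.386 0.846
  outer loop
   vertex 3.3 4.2 3.6
   vertex 0.2 3.0 4.4
   vertex 4.9 2.0 1.9
  endloop
 endfacet
 facet normal -0.046 -0.954 0.296
  outer loop
   vertex 0.8 1.7 0.3
   vertex 4.9 2.0 1.9
   vertex 0.2 3.0 4.4
  endloop
 endfacet
 facet normal -0.192 0.838 0.511
  outer loop
   vertex 1.1 4.0 3.1
   vertex 0.2 3.0 4.4
   vertex 3.3 4.2 3.6
  endloop
 endfacet
 facet normal -0.862 0.433 -0.263
  outer loop
   vertex 1.1 4.0 3.1
   vertex 0.8 1.7 0.3
   vertex 0.2 3.0 4.4
  endloop
 endfacet
 facet normal -0.068 0.993 -0.098
  outer loop
   vertex 3.8 3.9 0.2
   vertex 1.1 4.0 3.1
   vertex 3.3 4.2 3.6
  endloop
 endfacet
 facet normal -0.520 0.686 -0.508
  outer loop
   vertex 3.8 3.9 0.2
   vertex 0.8 1.7 0.3
   vertex 1.1 4.0 3.1
  endloop
 endfacet
 facet normal 0.833 0.548 0.074
  outer loop
   vertex 3.8 3.9 0.2
   vertex 3.3 4.2 3.6
   vertex 4.9 2.0 1.9
  endloop
 endfacet
 facet normal 0.345 -0.507 -0.790
  outer loop
   vertex 3.8 3.9 0.2
   vertex 4.9 2.0 1.9
   vertex 0.8 1.7 0.3
  endloop
 endfacet
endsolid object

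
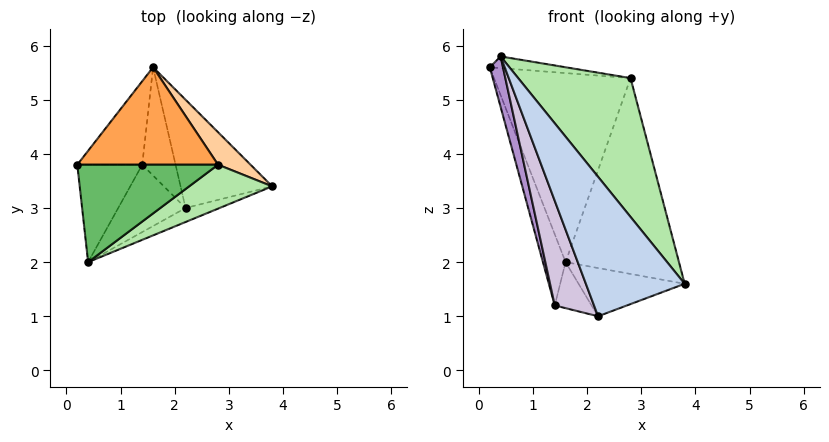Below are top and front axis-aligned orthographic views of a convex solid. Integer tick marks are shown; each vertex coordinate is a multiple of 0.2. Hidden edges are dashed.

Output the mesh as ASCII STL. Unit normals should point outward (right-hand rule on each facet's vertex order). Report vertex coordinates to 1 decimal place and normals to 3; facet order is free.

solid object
 facet normal 0.234 0.396 -0.888
  outer loop
   vertex 2.2 3.0 1.0
   vertex 1.6 5.6 2.0
   vertex 3.8 3.4 1.6
  endloop
 endfacet
 facet normal 0.275 -0.957 -0.096
  outer loop
   vertex 0.4 2.0 5.8
   vertex 2.2 3.0 1.0
   vertex 3.8 3.4 1.6
  endloop
 endfacet
 facet normal 0.035 0.888 0.458
  outer loop
   vertex 2.8 3.8 5.4
   vertex 1.6 5.6 2.0
   vertex 0.2 3.8 5.6
  endloop
 endfacet
 facet normal 0.713 0.692 0.115
  outer loop
   vertex 2.8 3.8 5.4
   vertex 3.8 3.4 1.6
   vertex 1.6 5.6 2.0
  endloop
 endfacet
 facet normal 0.076 0.118 0.990
  outer loop
   vertex 2.8 3.8 5.4
   vertex 0.2 3.8 5.6
   vertex 0.4 2.0 5.8
  endloop
 endfacet
 facet normal 0.608 -0.757 0.240
  outer loop
   vertex 2.8 3.8 5.4
   vertex 0.4 2.0 5.8
   vertex 3.8 3.4 1.6
  endloop
 endfacet
 facet normal -0.941 0.219 -0.257
  outer loop
   vertex 1.4 3.8 1.2
   vertex 0.2 3.8 5.6
   vertex 1.6 5.6 2.0
  endloop
 endfacet
 facet normal 0.159 0.386 -0.909
  outer loop
   vertex 1.4 3.8 1.2
   vertex 1.6 5.6 2.0
   vertex 2.2 3.0 1.0
  endloop
 endfacet
 facet normal -0.956 -0.135 -0.261
  outer loop
   vertex 1.4 3.8 1.2
   vertex 0.4 2.0 5.8
   vertex 0.2 3.8 5.6
  endloop
 endfacet
 facet normal -0.699 -0.602 -0.387
  outer loop
   vertex 1.4 3.8 1.2
   vertex 2.2 3.0 1.0
   vertex 0.4 2.0 5.8
  endloop
 endfacet
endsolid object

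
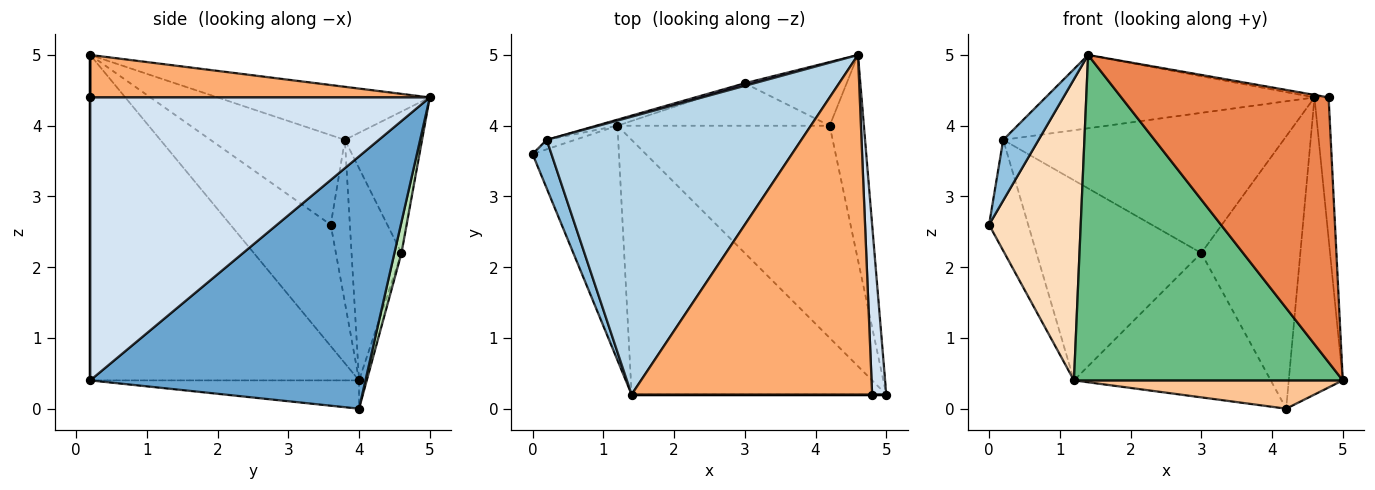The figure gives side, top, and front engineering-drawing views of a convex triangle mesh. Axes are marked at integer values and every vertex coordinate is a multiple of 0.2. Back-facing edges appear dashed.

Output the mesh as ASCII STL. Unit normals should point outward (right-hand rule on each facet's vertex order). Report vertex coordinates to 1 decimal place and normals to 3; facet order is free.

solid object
 facet normal 0.973 0.191 -0.132
  outer loop
   vertex 4.2 4.0 0.0
   vertex 4.6 5.0 4.4
   vertex 5.0 0.2 0.4
  endloop
 endfacet
 facet normal -0.948 -0.249 0.200
  outer loop
   vertex 0.2 3.8 3.8
   vertex 0.0 3.6 2.6
   vertex 1.4 0.2 5.0
  endloop
 endfacet
 facet normal -0.197 0.250 0.948
  outer loop
   vertex 0.2 3.8 3.8
   vertex 1.4 0.2 5.0
   vertex 4.6 5.0 4.4
  endloop
 endfacet
 facet normal 0.998 0.042 0.050
  outer loop
   vertex 4.8 0.2 4.4
   vertex 5.0 0.2 0.4
   vertex 4.6 5.0 4.4
  endloop
 endfacet
 facet normal 0.000 -1.000 0.000
  outer loop
   vertex 4.8 0.2 4.4
   vertex 1.4 0.2 5.0
   vertex 5.0 0.2 0.4
  endloop
 endfacet
 facet normal 0.174 0.007 0.985
  outer loop
   vertex 4.8 0.2 4.4
   vertex 4.6 5.0 4.4
   vertex 1.4 0.2 5.0
  endloop
 endfacet
 facet normal -0.131 -0.131 -0.983
  outer loop
   vertex 1.2 4.0 0.4
   vertex 4.2 4.0 0.0
   vertex 5.0 0.2 0.4
  endloop
 endfacet
 facet normal -0.653 -0.597 -0.465
  outer loop
   vertex 1.2 4.0 0.4
   vertex 1.4 0.2 5.0
   vertex 0.0 3.6 2.6
  endloop
 endfacet
 facet normal -0.619 -0.619 -0.484
  outer loop
   vertex 1.2 4.0 0.4
   vertex 5.0 0.2 0.4
   vertex 1.4 0.2 5.0
  endloop
 endfacet
 facet normal -0.438 0.896 -0.076
  outer loop
   vertex 1.2 4.0 0.4
   vertex 0.0 3.6 2.6
   vertex 0.2 3.8 3.8
  endloop
 endfacet
 facet normal 0.069 0.971 -0.227
  outer loop
   vertex 3.0 4.6 2.2
   vertex 4.6 5.0 4.4
   vertex 4.2 4.0 0.0
  endloop
 endfacet
 facet normal -0.038 0.959 -0.282
  outer loop
   vertex 3.0 4.6 2.2
   vertex 4.2 4.0 0.0
   vertex 1.2 4.0 0.4
  endloop
 endfacet
 facet normal -0.265 0.964 0.018
  outer loop
   vertex 3.0 4.6 2.2
   vertex 0.2 3.8 3.8
   vertex 4.6 5.0 4.4
  endloop
 endfacet
 facet normal -0.290 0.957 -0.029
  outer loop
   vertex 3.0 4.6 2.2
   vertex 1.2 4.0 0.4
   vertex 0.2 3.8 3.8
  endloop
 endfacet
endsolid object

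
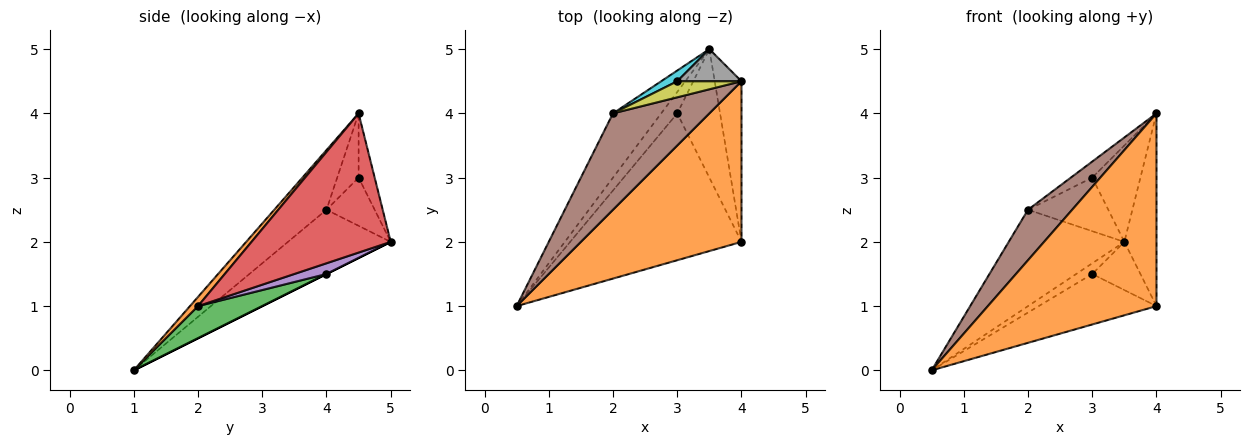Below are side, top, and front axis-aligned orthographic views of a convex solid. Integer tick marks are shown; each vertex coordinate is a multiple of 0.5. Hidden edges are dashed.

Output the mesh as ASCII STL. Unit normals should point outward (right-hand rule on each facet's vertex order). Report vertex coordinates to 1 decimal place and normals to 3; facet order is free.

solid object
 facet normal 0.000 0.447 -0.894
  outer loop
   vertex 3.0 4.0 1.5
   vertex 0.5 1.0 0.0
   vertex 3.5 5.0 2.0
  endloop
 endfacet
 facet normal 0.037 -0.768 0.640
  outer loop
   vertex 4.0 2.0 1.0
   vertex 4.0 4.5 4.0
   vertex 0.5 1.0 0.0
  endloop
 endfacet
 facet normal 0.175 0.320 -0.931
  outer loop
   vertex 4.0 2.0 1.0
   vertex 0.5 1.0 0.0
   vertex 3.0 4.0 1.5
  endloop
 endfacet
 facet normal 0.958 0.221 -0.184
  outer loop
   vertex 4.0 2.0 1.0
   vertex 3.5 5.0 2.0
   vertex 4.0 4.5 4.0
  endloop
 endfacet
 facet normal 0.228 0.342 -0.912
  outer loop
   vertex 4.0 2.0 1.0
   vertex 3.0 4.0 1.5
   vertex 3.5 5.0 2.0
  endloop
 endfacet
 facet normal -0.481 -0.407 0.777
  outer loop
   vertex 2.0 4.0 2.5
   vertex 0.5 1.0 0.0
   vertex 4.0 4.5 4.0
  endloop
 endfacet
 facet normal -0.595 0.669 -0.446
  outer loop
   vertex 2.0 4.0 2.5
   vertex 3.5 5.0 2.0
   vertex 0.5 1.0 0.0
  endloop
 endfacet
 facet normal -0.302 0.905 0.302
  outer loop
   vertex 3.0 4.5 3.0
   vertex 4.0 4.5 4.0
   vertex 3.5 5.0 2.0
  endloop
 endfacet
 facet normal -0.577 0.577 0.577
  outer loop
   vertex 3.0 4.5 3.0
   vertex 2.0 4.0 2.5
   vertex 4.0 4.5 4.0
  endloop
 endfacet
 facet normal -0.507 0.845 0.169
  outer loop
   vertex 3.0 4.5 3.0
   vertex 3.5 5.0 2.0
   vertex 2.0 4.0 2.5
  endloop
 endfacet
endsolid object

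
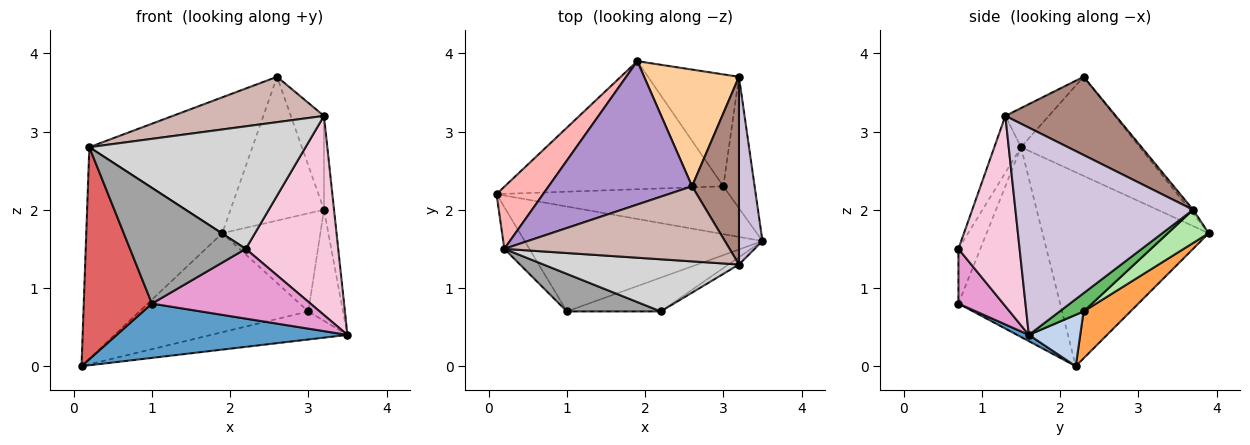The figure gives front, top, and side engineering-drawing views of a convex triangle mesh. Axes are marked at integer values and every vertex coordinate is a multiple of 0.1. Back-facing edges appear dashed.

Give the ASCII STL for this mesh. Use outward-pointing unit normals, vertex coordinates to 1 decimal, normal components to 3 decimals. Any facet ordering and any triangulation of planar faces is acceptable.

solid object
 facet normal 0.023 -0.460 -0.888
  outer loop
   vertex 1.0 0.7 0.8
   vertex 0.1 2.2 0.0
   vertex 3.5 1.6 0.4
  endloop
 endfacet
 facet normal 0.187 0.497 -0.847
  outer loop
   vertex 3.0 2.3 0.7
   vertex 3.5 1.6 0.4
   vertex 0.1 2.2 0.0
  endloop
 endfacet
 facet normal 0.168 0.603 -0.780
  outer loop
   vertex 3.0 2.3 0.7
   vertex 0.1 2.2 0.0
   vertex 1.9 3.9 1.7
  endloop
 endfacet
 facet normal -0.026 0.776 0.630
  outer loop
   vertex 3.2 3.7 2.0
   vertex 1.9 3.9 1.7
   vertex 2.6 2.3 3.7
  endloop
 endfacet
 facet normal 0.407 0.590 -0.698
  outer loop
   vertex 3.2 3.7 2.0
   vertex 3.5 1.6 0.4
   vertex 3.0 2.3 0.7
  endloop
 endfacet
 facet normal 0.265 0.635 -0.725
  outer loop
   vertex 3.2 3.7 2.0
   vertex 3.0 2.3 0.7
   vertex 1.9 3.9 1.7
  endloop
 endfacet
 facet normal -0.826 -0.553 -0.109
  outer loop
   vertex 0.2 1.5 2.8
   vertex 0.1 2.2 0.0
   vertex 1.0 0.7 0.8
  endloop
 endfacet
 facet normal -0.761 0.623 0.183
  outer loop
   vertex 0.2 1.5 2.8
   vertex 1.9 3.9 1.7
   vertex 0.1 2.2 0.0
  endloop
 endfacet
 facet normal -0.448 0.615 0.649
  outer loop
   vertex 0.2 1.5 2.8
   vertex 2.6 2.3 3.7
   vertex 1.9 3.9 1.7
  endloop
 endfacet
 facet normal 0.992 0.056 0.112
  outer loop
   vertex 3.2 1.3 3.2
   vertex 3.5 1.6 0.4
   vertex 3.2 3.7 2.0
  endloop
 endfacet
 facet normal 0.830 0.249 0.498
  outer loop
   vertex 3.2 1.3 3.2
   vertex 3.2 3.7 2.0
   vertex 2.6 2.3 3.7
  endloop
 endfacet
 facet normal -0.147 -0.511 0.847
  outer loop
   vertex 3.2 1.3 3.2
   vertex 2.6 2.3 3.7
   vertex 0.2 1.5 2.8
  endloop
 endfacet
 facet normal 0.246 -0.872 -0.422
  outer loop
   vertex 2.2 0.7 1.5
   vertex 1.0 0.7 0.8
   vertex 3.5 1.6 0.4
  endloop
 endfacet
 facet normal 0.552 -0.834 -0.030
  outer loop
   vertex 2.2 0.7 1.5
   vertex 3.5 1.6 0.4
   vertex 3.2 1.3 3.2
  endloop
 endfacet
 facet normal -0.177 -0.936 0.304
  outer loop
   vertex 2.2 0.7 1.5
   vertex 0.2 1.5 2.8
   vertex 1.0 0.7 0.8
  endloop
 endfacet
 facet normal -0.113 -0.914 0.389
  outer loop
   vertex 2.2 0.7 1.5
   vertex 3.2 1.3 3.2
   vertex 0.2 1.5 2.8
  endloop
 endfacet
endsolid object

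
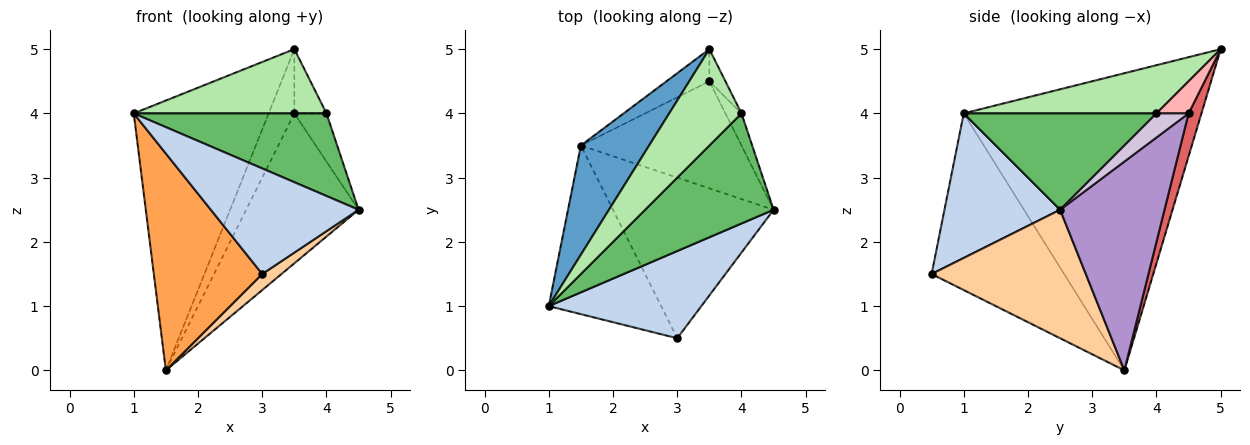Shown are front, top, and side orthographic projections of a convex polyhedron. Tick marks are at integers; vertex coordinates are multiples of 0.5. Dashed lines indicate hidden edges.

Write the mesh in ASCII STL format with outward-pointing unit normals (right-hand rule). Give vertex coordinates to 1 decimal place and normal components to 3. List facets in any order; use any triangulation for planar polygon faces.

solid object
 facet normal -0.853 0.484 0.196
  outer loop
   vertex 1.5 3.5 0.0
   vertex 1.0 1.0 4.0
   vertex 3.5 5.0 5.0
  endloop
 endfacet
 facet normal 0.517 -0.660 0.545
  outer loop
   vertex 3.0 0.5 1.5
   vertex 4.5 2.5 2.5
   vertex 1.0 1.0 4.0
  endloop
 endfacet
 facet normal -0.694 -0.568 -0.442
  outer loop
   vertex 3.0 0.5 1.5
   vertex 1.0 1.0 4.0
   vertex 1.5 3.5 0.0
  endloop
 endfacet
 facet normal 0.623 -0.078 -0.778
  outer loop
   vertex 3.0 0.5 1.5
   vertex 1.5 3.5 0.0
   vertex 4.5 2.5 2.5
  endloop
 endfacet
 facet normal 0.514 -0.514 0.686
  outer loop
   vertex 4.0 4.0 4.0
   vertex 1.0 1.0 4.0
   vertex 4.5 2.5 2.5
  endloop
 endfacet
 facet normal 0.485 -0.485 0.728
  outer loop
   vertex 4.0 4.0 4.0
   vertex 3.5 5.0 5.0
   vertex 1.0 1.0 4.0
  endloop
 endfacet
 facet normal 0.408 0.816 -0.408
  outer loop
   vertex 3.5 4.5 4.0
   vertex 1.5 3.5 0.0
   vertex 3.5 5.0 5.0
  endloop
 endfacet
 facet normal 0.667 0.667 -0.333
  outer loop
   vertex 3.5 4.5 4.0
   vertex 3.5 5.0 5.0
   vertex 4.0 4.0 4.0
  endloop
 endfacet
 facet normal 0.603 0.649 -0.464
  outer loop
   vertex 3.5 4.5 4.0
   vertex 4.5 2.5 2.5
   vertex 1.5 3.5 0.0
  endloop
 endfacet
 facet normal 0.640 0.640 -0.426
  outer loop
   vertex 3.5 4.5 4.0
   vertex 4.0 4.0 4.0
   vertex 4.5 2.5 2.5
  endloop
 endfacet
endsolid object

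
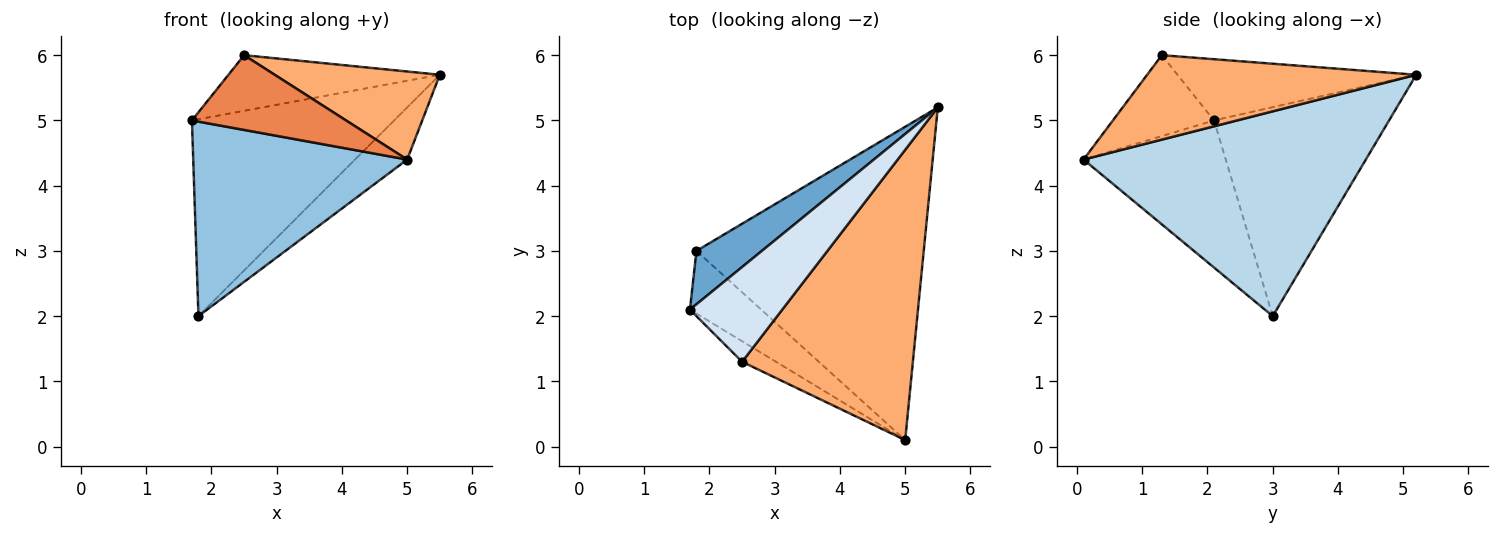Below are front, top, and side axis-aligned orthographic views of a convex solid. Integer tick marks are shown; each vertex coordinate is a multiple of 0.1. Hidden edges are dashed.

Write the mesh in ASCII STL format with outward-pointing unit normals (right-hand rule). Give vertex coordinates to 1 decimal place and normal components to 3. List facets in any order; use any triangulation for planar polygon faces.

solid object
 facet normal -0.641 0.741 0.201
  outer loop
   vertex 1.8 3.0 2.0
   vertex 1.7 2.1 5.0
   vertex 5.5 5.2 5.7
  endloop
 endfacet
 facet normal -0.535 -0.804 -0.259
  outer loop
   vertex 1.8 3.0 2.0
   vertex 5.0 0.1 4.4
   vertex 1.7 2.1 5.0
  endloop
 endfacet
 facet normal 0.664 0.123 -0.737
  outer loop
   vertex 1.8 3.0 2.0
   vertex 5.5 5.2 5.7
   vertex 5.0 0.1 4.4
  endloop
 endfacet
 facet normal -0.496 0.439 0.749
  outer loop
   vertex 2.5 1.3 6.0
   vertex 5.5 5.2 5.7
   vertex 1.7 2.1 5.0
  endloop
 endfacet
 facet normal -0.535 -0.815 -0.224
  outer loop
   vertex 2.5 1.3 6.0
   vertex 1.7 2.1 5.0
   vertex 5.0 0.1 4.4
  endloop
 endfacet
 facet normal 0.428 -0.262 0.865
  outer loop
   vertex 2.5 1.3 6.0
   vertex 5.0 0.1 4.4
   vertex 5.5 5.2 5.7
  endloop
 endfacet
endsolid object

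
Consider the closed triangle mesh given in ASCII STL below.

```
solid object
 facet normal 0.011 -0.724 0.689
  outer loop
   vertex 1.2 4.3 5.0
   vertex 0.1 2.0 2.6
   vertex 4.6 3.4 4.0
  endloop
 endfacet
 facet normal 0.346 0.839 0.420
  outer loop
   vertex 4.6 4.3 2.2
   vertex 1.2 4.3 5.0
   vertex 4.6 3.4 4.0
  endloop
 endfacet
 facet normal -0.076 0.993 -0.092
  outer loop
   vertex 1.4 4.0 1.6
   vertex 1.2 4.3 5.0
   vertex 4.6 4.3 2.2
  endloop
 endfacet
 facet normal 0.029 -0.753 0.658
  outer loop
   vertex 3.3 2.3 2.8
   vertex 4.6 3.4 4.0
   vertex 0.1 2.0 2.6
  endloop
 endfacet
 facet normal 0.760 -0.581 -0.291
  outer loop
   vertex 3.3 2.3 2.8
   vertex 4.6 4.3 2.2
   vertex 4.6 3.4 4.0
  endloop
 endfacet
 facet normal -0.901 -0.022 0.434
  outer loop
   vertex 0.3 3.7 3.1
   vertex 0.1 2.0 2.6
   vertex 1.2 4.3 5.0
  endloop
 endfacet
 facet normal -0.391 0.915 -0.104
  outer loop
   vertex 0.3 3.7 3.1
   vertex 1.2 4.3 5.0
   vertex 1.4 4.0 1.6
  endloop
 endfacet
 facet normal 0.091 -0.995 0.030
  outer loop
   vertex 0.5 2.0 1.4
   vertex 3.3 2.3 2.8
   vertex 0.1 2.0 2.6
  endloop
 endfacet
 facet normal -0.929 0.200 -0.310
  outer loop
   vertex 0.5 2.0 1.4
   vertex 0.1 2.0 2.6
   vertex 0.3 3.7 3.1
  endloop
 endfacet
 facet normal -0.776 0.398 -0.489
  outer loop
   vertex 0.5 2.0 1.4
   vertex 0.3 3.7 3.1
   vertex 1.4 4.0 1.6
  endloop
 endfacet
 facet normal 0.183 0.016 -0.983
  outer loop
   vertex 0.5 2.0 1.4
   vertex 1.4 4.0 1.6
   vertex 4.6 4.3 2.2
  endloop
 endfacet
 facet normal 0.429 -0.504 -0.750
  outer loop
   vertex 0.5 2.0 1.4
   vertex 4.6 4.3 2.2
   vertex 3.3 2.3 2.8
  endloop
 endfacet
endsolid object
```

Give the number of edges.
18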